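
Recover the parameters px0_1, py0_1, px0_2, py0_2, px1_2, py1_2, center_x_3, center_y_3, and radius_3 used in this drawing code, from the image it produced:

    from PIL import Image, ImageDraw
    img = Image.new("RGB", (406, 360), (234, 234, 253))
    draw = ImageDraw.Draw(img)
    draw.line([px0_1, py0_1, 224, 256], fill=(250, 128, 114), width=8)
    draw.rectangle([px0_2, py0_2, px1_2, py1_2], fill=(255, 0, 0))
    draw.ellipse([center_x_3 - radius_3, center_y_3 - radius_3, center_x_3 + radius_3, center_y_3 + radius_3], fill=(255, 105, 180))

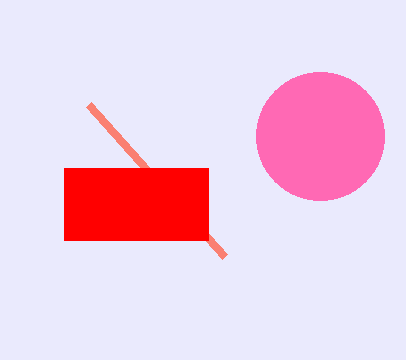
px0_1 = 88
py0_1 = 104
px0_2 = 64
py0_2 = 168
px1_2 = 208
py1_2 = 240
center_x_3 = 320
center_y_3 = 136
radius_3 = 64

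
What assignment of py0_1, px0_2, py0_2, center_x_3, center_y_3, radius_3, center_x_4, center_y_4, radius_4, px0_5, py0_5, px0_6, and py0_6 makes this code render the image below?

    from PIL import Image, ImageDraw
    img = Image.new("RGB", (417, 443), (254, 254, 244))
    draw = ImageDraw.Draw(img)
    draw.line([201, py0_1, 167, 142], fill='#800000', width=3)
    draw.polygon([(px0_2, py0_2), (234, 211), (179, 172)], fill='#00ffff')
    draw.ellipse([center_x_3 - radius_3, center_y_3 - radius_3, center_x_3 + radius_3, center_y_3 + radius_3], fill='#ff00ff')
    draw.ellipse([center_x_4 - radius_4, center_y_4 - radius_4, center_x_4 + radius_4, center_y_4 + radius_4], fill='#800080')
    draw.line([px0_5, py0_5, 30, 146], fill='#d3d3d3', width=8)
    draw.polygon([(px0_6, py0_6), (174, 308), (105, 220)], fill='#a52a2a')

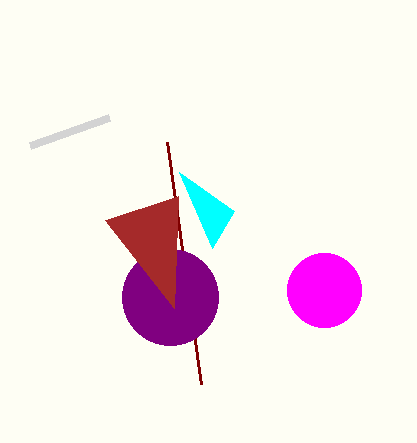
py0_1 = 384, px0_2 = 212, py0_2 = 248, center_x_3 = 324, center_y_3 = 290, radius_3 = 37, center_x_4 = 170, center_y_4 = 297, radius_4 = 48, px0_5 = 109, py0_5 = 118, px0_6 = 178, py0_6 = 196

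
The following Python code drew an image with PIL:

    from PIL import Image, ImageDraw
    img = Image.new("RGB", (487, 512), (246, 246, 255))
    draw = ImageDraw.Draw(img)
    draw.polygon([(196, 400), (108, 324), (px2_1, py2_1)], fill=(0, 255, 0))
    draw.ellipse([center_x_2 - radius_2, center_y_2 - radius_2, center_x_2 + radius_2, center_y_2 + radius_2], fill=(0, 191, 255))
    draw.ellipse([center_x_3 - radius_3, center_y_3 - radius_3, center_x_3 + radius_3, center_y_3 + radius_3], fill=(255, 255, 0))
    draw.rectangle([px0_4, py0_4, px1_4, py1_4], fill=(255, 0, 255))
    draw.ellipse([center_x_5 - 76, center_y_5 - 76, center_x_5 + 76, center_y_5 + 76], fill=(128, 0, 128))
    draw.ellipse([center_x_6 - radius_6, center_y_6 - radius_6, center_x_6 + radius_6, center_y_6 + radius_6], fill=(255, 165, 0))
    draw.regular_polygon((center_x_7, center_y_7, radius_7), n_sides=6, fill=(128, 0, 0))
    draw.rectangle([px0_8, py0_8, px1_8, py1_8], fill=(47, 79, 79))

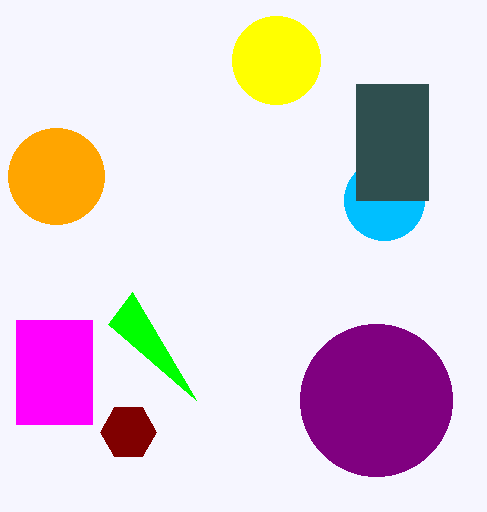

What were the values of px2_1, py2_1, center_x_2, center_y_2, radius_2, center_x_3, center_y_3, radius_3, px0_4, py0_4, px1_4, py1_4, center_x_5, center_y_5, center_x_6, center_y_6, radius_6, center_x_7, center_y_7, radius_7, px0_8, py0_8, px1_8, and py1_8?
px2_1 = 132; py2_1 = 292; center_x_2 = 384; center_y_2 = 200; radius_2 = 40; center_x_3 = 276; center_y_3 = 60; radius_3 = 44; px0_4 = 16; py0_4 = 320; px1_4 = 92; py1_4 = 424; center_x_5 = 376; center_y_5 = 400; center_x_6 = 56; center_y_6 = 176; radius_6 = 48; center_x_7 = 128; center_y_7 = 432; radius_7 = 28; px0_8 = 356; py0_8 = 84; px1_8 = 428; py1_8 = 200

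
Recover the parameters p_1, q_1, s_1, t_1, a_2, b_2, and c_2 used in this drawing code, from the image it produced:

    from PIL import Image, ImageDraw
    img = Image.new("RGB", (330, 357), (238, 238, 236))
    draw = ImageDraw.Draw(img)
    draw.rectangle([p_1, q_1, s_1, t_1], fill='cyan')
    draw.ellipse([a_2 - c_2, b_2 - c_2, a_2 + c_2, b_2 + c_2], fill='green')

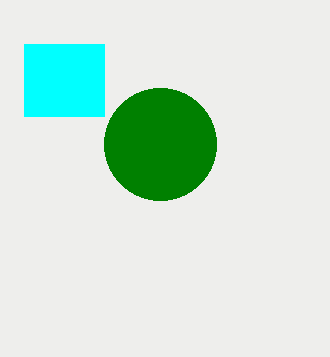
p_1 = 24
q_1 = 44
s_1 = 104
t_1 = 116
a_2 = 160
b_2 = 144
c_2 = 56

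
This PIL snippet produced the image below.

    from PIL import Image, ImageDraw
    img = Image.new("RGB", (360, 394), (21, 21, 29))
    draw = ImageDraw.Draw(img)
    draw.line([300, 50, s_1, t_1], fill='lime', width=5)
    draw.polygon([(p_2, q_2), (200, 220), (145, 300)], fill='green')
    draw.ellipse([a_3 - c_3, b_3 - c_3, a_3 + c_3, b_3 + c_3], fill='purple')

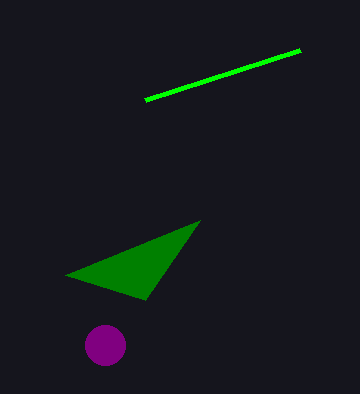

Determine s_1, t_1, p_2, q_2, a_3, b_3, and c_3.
s_1 = 145, t_1 = 100, p_2 = 65, q_2 = 275, a_3 = 105, b_3 = 345, c_3 = 20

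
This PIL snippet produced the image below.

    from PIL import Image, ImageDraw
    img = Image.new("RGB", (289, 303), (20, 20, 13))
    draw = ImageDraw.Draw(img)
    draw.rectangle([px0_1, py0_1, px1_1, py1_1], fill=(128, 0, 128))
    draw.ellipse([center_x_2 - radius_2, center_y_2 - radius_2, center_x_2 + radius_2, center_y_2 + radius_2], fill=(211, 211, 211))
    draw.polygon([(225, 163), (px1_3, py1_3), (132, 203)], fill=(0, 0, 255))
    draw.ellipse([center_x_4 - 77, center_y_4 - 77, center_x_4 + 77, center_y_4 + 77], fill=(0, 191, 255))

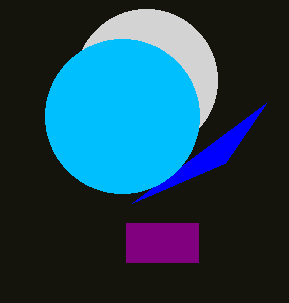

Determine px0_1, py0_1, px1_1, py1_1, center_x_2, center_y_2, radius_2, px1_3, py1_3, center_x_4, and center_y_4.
px0_1 = 126; py0_1 = 223; px1_1 = 198; py1_1 = 262; center_x_2 = 146; center_y_2 = 80; radius_2 = 71; px1_3 = 266; py1_3 = 103; center_x_4 = 122; center_y_4 = 116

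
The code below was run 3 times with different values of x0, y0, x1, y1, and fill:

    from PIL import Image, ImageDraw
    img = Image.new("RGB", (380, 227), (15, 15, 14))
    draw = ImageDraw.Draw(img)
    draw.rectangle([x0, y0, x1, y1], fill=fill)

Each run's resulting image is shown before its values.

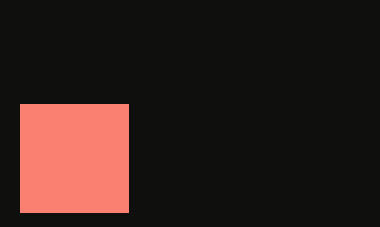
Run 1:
x0 = 20
y0 = 104
x1 = 128
y1 = 212
fill = 'salmon'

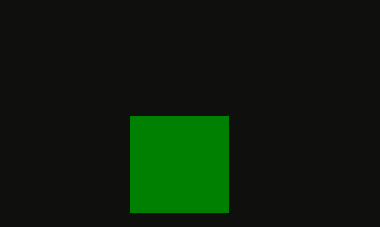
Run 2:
x0 = 130; y0 = 116; x1 = 228; y1 = 212; fill = 'green'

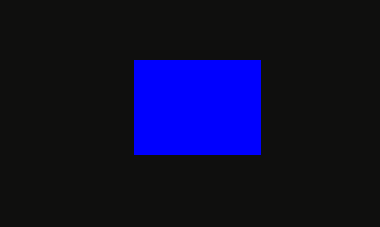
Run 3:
x0 = 134
y0 = 60
x1 = 260
y1 = 154
fill = 'blue'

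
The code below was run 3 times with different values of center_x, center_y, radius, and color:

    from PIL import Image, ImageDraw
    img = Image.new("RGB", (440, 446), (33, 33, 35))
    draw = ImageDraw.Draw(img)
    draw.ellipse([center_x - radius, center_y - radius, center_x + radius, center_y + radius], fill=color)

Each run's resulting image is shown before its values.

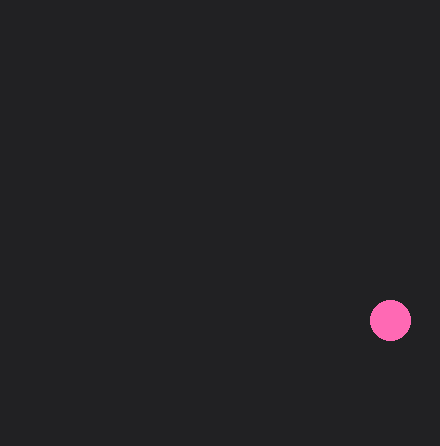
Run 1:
center_x = 390; center_y = 320; radius = 20; color = 'hotpink'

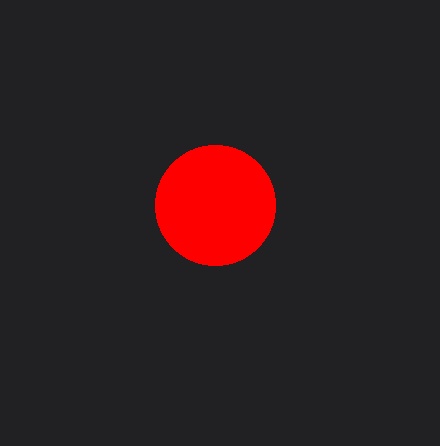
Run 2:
center_x = 215; center_y = 205; radius = 60; color = 'red'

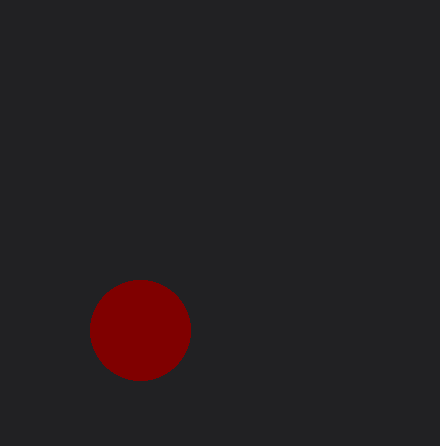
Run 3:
center_x = 140, center_y = 330, radius = 50, color = 'maroon'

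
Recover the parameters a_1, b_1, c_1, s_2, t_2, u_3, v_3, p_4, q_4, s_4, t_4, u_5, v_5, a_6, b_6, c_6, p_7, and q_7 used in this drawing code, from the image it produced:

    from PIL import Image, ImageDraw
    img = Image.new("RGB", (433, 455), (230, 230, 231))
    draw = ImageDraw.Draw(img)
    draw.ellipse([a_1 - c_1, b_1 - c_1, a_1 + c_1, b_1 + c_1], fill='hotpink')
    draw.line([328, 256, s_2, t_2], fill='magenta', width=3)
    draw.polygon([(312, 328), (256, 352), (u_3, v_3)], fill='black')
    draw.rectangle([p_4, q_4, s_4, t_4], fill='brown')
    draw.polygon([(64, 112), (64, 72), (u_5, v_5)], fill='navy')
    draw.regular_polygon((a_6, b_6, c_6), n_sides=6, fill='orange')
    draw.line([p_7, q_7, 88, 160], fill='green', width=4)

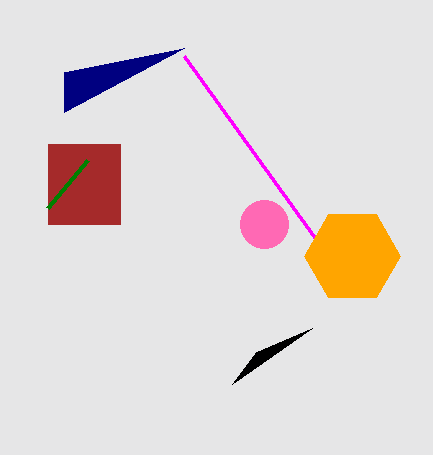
a_1 = 264, b_1 = 224, c_1 = 24, s_2 = 184, t_2 = 56, u_3 = 232, v_3 = 384, p_4 = 48, q_4 = 144, s_4 = 120, t_4 = 224, u_5 = 184, v_5 = 48, a_6 = 352, b_6 = 256, c_6 = 48, p_7 = 48, q_7 = 208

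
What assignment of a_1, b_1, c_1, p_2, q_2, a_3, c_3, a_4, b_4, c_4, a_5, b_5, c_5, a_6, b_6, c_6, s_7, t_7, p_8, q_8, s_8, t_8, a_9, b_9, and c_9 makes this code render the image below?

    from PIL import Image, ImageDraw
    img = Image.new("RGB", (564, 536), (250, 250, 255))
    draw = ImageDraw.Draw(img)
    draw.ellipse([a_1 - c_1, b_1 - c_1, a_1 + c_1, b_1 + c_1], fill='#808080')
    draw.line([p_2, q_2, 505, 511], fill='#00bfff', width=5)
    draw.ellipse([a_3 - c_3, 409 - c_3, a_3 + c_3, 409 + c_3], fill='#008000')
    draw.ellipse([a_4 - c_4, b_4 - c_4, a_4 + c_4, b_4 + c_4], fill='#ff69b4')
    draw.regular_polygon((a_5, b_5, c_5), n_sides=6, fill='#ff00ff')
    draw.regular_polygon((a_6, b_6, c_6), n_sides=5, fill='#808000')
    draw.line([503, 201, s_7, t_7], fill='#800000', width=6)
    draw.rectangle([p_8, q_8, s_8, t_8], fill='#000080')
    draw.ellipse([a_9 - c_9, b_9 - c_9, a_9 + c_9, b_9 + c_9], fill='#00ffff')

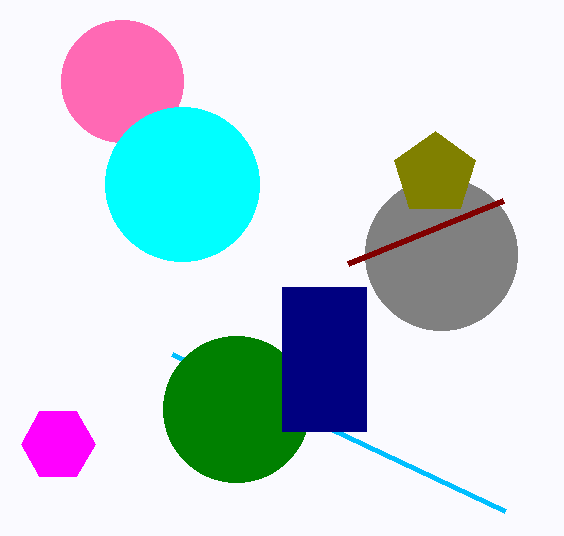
a_1 = 441; b_1 = 254; c_1 = 76; p_2 = 172; q_2 = 354; a_3 = 236; c_3 = 73; a_4 = 122; b_4 = 81; c_4 = 61; a_5 = 58; b_5 = 444; c_5 = 37; a_6 = 435; b_6 = 174; c_6 = 43; s_7 = 348; t_7 = 264; p_8 = 282; q_8 = 287; s_8 = 366; t_8 = 431; a_9 = 182; b_9 = 184; c_9 = 77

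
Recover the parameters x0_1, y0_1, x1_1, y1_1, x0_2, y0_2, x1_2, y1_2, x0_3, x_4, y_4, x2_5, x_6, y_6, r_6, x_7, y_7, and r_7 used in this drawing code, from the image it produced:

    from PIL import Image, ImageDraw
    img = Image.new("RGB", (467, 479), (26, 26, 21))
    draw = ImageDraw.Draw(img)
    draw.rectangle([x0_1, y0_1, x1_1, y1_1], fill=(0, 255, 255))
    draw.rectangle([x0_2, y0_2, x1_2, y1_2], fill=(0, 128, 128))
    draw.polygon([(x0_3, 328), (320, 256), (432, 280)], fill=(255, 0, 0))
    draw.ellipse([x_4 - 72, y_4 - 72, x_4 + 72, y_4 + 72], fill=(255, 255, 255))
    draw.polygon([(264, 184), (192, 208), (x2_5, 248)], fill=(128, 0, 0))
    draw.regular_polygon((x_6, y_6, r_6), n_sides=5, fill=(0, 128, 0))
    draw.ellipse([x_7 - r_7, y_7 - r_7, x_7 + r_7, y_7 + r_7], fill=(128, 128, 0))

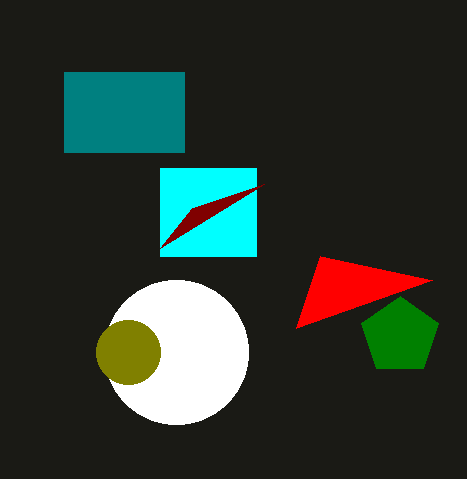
x0_1 = 160
y0_1 = 168
x1_1 = 256
y1_1 = 256
x0_2 = 64
y0_2 = 72
x1_2 = 184
y1_2 = 152
x0_3 = 296
x_4 = 176
y_4 = 352
x2_5 = 160
x_6 = 400
y_6 = 336
r_6 = 40
x_7 = 128
y_7 = 352
r_7 = 32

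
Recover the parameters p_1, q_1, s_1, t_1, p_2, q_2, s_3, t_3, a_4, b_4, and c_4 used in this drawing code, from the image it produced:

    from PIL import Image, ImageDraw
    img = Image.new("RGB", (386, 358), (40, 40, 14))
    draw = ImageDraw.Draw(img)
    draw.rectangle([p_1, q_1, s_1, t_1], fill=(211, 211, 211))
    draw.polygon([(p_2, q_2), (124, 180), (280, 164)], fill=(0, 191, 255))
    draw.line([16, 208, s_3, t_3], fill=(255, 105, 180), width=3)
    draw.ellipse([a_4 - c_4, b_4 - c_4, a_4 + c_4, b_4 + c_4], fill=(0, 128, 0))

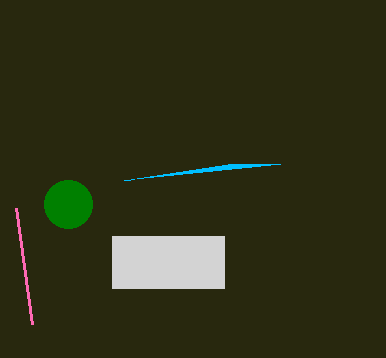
p_1 = 112, q_1 = 236, s_1 = 224, t_1 = 288, p_2 = 228, q_2 = 164, s_3 = 32, t_3 = 324, a_4 = 68, b_4 = 204, c_4 = 24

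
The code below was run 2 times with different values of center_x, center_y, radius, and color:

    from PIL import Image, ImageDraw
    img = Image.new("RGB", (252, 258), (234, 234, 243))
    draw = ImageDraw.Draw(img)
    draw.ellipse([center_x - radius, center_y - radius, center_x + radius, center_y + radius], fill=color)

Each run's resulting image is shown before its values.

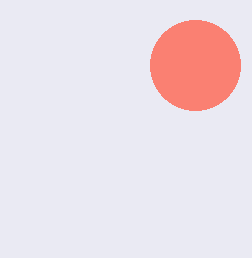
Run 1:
center_x = 195, center_y = 65, radius = 45, color = 'salmon'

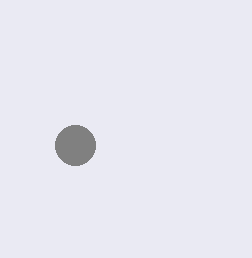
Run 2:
center_x = 75; center_y = 145; radius = 20; color = 'gray'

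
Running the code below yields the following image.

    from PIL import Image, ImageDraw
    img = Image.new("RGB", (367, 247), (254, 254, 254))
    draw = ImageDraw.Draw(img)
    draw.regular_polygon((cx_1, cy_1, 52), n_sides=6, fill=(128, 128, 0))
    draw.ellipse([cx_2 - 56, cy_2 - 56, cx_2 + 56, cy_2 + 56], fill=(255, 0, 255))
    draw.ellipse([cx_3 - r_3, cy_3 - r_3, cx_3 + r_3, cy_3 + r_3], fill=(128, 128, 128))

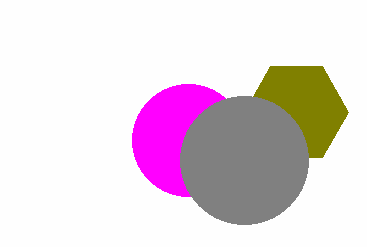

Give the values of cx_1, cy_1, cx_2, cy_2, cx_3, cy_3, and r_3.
cx_1 = 296
cy_1 = 112
cx_2 = 188
cy_2 = 140
cx_3 = 244
cy_3 = 160
r_3 = 64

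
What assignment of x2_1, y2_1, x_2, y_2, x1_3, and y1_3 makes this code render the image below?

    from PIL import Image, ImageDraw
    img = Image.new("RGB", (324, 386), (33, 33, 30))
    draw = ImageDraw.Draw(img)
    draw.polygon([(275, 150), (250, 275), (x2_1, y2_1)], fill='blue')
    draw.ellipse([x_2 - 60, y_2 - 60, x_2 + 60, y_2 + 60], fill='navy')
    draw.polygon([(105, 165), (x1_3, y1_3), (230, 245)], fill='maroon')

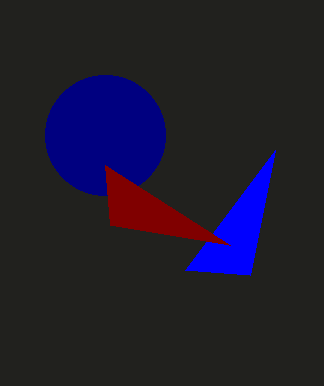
x2_1 = 185
y2_1 = 270
x_2 = 105
y_2 = 135
x1_3 = 110
y1_3 = 225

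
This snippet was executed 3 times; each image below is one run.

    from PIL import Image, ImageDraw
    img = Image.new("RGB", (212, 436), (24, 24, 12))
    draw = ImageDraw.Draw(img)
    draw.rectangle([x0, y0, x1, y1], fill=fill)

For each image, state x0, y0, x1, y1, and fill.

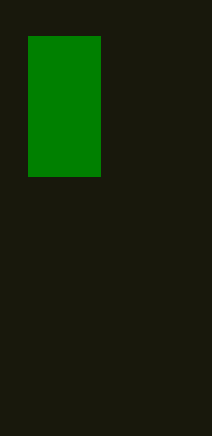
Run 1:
x0 = 28; y0 = 36; x1 = 100; y1 = 176; fill = 'green'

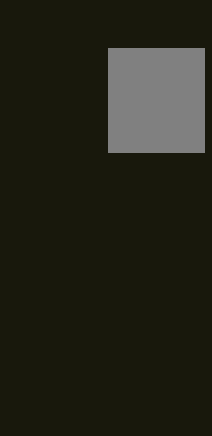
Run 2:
x0 = 108
y0 = 48
x1 = 204
y1 = 152
fill = 'gray'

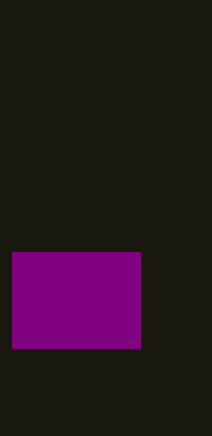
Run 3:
x0 = 12
y0 = 252
x1 = 140
y1 = 348
fill = 'purple'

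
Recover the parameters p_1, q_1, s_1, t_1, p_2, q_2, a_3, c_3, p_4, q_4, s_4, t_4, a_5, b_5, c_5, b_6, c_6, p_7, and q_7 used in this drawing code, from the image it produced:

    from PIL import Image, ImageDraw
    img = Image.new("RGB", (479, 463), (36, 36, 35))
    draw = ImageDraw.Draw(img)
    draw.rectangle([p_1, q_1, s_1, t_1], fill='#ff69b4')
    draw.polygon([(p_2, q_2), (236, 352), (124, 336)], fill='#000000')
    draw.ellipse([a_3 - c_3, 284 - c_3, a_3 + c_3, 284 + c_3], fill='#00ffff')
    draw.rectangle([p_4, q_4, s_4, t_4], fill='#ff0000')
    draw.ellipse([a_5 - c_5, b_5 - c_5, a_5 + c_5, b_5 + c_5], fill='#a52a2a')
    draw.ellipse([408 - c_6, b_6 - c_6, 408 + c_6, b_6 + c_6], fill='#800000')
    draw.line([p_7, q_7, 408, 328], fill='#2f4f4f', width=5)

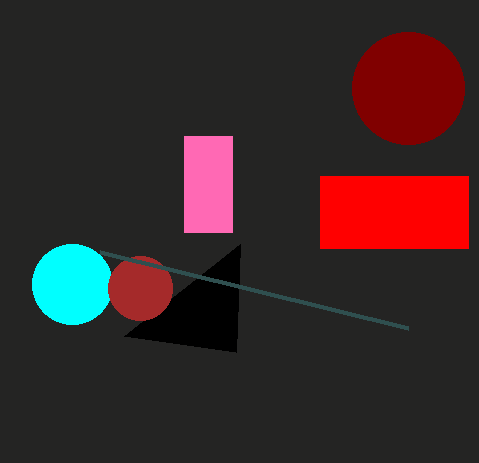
p_1 = 184, q_1 = 136, s_1 = 232, t_1 = 232, p_2 = 240, q_2 = 244, a_3 = 72, c_3 = 40, p_4 = 320, q_4 = 176, s_4 = 468, t_4 = 248, a_5 = 140, b_5 = 288, c_5 = 32, b_6 = 88, c_6 = 56, p_7 = 100, q_7 = 252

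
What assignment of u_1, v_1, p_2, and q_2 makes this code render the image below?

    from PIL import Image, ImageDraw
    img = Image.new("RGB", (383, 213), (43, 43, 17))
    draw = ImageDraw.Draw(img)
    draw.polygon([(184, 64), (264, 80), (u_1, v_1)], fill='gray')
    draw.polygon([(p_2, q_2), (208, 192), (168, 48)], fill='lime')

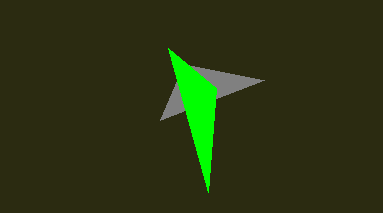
u_1 = 160, v_1 = 120, p_2 = 216, q_2 = 88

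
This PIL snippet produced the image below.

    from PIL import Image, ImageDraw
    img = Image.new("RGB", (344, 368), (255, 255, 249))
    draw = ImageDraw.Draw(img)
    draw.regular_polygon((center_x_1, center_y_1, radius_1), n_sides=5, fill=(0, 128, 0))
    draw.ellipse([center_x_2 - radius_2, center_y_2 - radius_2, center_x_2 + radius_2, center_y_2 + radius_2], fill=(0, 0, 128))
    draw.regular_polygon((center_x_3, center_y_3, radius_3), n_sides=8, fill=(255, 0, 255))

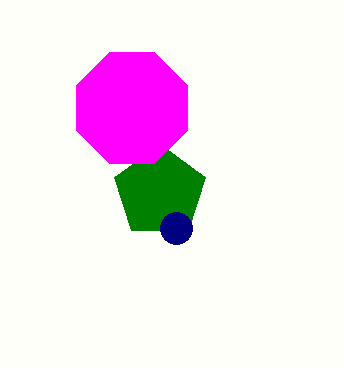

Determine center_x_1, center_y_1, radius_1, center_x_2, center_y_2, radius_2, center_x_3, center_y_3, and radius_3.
center_x_1 = 160, center_y_1 = 192, radius_1 = 48, center_x_2 = 176, center_y_2 = 228, radius_2 = 16, center_x_3 = 132, center_y_3 = 108, radius_3 = 60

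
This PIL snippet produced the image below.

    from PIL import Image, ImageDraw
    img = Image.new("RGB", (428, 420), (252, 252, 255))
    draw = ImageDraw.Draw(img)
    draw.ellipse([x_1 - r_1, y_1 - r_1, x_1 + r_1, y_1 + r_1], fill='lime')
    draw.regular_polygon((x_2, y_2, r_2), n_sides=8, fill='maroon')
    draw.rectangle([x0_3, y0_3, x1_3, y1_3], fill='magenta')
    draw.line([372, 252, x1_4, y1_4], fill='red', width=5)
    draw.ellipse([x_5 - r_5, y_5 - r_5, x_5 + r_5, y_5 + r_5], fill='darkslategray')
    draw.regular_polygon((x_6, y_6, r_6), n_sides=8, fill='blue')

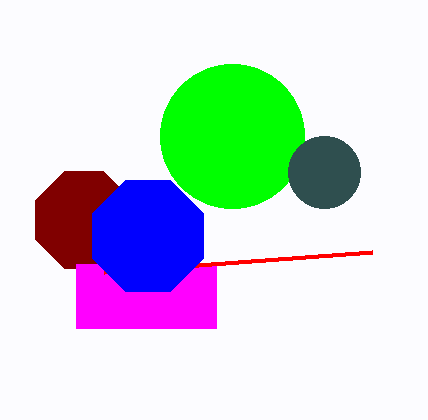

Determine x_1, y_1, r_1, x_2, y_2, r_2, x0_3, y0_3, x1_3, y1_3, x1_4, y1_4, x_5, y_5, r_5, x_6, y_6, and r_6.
x_1 = 232, y_1 = 136, r_1 = 72, x_2 = 84, y_2 = 220, r_2 = 52, x0_3 = 76, y0_3 = 264, x1_3 = 216, y1_3 = 328, x1_4 = 104, y1_4 = 272, x_5 = 324, y_5 = 172, r_5 = 36, x_6 = 148, y_6 = 236, r_6 = 60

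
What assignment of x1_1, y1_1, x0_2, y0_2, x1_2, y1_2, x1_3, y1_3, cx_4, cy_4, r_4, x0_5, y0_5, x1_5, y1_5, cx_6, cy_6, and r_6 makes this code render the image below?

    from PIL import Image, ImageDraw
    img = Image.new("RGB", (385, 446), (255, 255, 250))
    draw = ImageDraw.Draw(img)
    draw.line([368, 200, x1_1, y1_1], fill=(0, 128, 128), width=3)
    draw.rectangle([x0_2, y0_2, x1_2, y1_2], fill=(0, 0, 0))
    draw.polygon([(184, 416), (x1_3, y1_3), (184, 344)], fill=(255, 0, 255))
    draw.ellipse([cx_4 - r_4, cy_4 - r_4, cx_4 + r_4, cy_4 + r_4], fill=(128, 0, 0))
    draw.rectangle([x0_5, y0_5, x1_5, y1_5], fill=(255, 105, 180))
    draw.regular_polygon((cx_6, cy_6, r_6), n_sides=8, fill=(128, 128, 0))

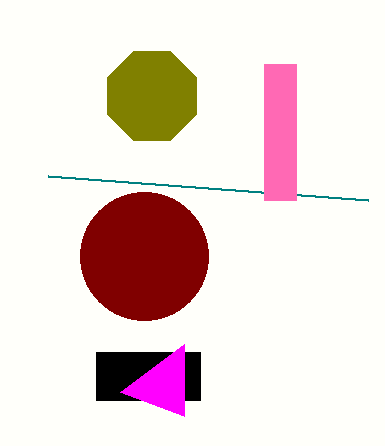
x1_1 = 48
y1_1 = 176
x0_2 = 96
y0_2 = 352
x1_2 = 200
y1_2 = 400
x1_3 = 120
y1_3 = 392
cx_4 = 144
cy_4 = 256
r_4 = 64
x0_5 = 264
y0_5 = 64
x1_5 = 296
y1_5 = 200
cx_6 = 152
cy_6 = 96
r_6 = 48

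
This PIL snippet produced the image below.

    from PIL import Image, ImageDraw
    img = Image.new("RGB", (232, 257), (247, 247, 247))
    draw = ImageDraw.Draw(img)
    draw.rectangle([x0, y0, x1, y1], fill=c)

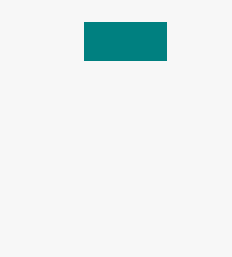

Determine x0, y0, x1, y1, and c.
x0 = 84
y0 = 22
x1 = 166
y1 = 60
c = 'teal'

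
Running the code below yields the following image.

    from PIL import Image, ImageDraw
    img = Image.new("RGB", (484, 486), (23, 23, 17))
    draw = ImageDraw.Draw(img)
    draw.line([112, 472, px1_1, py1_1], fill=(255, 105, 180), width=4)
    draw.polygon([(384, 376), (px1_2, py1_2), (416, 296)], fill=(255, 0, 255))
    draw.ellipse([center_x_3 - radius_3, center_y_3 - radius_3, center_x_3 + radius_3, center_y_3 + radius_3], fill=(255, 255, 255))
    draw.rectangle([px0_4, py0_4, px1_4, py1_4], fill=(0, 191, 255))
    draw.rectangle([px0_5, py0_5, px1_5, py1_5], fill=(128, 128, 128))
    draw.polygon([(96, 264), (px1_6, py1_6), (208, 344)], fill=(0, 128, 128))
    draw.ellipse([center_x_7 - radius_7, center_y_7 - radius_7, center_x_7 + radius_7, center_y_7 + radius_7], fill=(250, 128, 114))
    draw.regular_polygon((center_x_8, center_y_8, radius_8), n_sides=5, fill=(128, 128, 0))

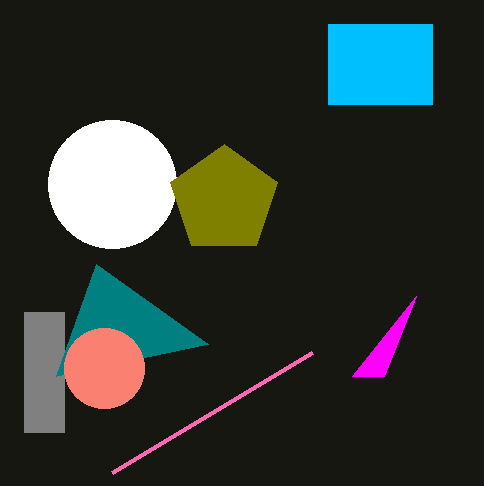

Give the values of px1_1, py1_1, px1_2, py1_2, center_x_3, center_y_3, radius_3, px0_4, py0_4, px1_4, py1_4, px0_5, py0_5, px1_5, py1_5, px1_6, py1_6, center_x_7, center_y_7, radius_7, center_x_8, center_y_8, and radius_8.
px1_1 = 312, py1_1 = 352, px1_2 = 352, py1_2 = 376, center_x_3 = 112, center_y_3 = 184, radius_3 = 64, px0_4 = 328, py0_4 = 24, px1_4 = 432, py1_4 = 104, px0_5 = 24, py0_5 = 312, px1_5 = 64, py1_5 = 432, px1_6 = 56, py1_6 = 376, center_x_7 = 104, center_y_7 = 368, radius_7 = 40, center_x_8 = 224, center_y_8 = 200, radius_8 = 56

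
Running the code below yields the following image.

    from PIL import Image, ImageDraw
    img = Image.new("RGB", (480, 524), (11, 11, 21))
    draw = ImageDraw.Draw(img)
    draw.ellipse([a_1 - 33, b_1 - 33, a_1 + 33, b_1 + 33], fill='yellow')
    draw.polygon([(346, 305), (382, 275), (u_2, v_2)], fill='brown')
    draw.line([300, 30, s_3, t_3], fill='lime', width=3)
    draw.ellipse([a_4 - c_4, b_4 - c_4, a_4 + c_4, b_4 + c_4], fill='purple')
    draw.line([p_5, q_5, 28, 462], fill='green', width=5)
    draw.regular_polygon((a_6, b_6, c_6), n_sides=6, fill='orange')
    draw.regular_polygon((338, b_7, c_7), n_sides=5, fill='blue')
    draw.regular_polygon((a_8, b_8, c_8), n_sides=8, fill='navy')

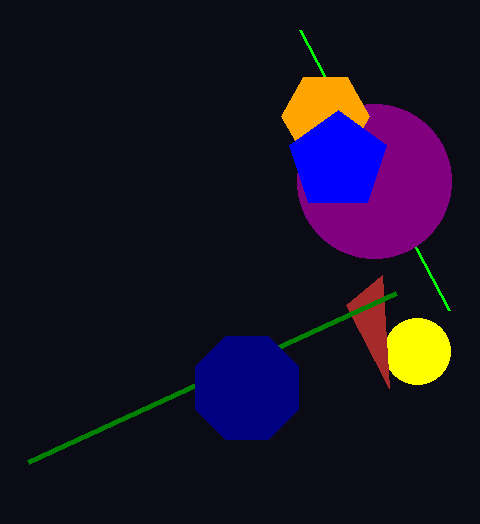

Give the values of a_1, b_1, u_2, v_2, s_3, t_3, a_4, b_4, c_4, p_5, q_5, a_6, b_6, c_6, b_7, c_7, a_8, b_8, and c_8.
a_1 = 417; b_1 = 351; u_2 = 389; v_2 = 388; s_3 = 449; t_3 = 310; a_4 = 374; b_4 = 181; c_4 = 77; p_5 = 396; q_5 = 293; a_6 = 325; b_6 = 116; c_6 = 44; b_7 = 161; c_7 = 51; a_8 = 247; b_8 = 388; c_8 = 56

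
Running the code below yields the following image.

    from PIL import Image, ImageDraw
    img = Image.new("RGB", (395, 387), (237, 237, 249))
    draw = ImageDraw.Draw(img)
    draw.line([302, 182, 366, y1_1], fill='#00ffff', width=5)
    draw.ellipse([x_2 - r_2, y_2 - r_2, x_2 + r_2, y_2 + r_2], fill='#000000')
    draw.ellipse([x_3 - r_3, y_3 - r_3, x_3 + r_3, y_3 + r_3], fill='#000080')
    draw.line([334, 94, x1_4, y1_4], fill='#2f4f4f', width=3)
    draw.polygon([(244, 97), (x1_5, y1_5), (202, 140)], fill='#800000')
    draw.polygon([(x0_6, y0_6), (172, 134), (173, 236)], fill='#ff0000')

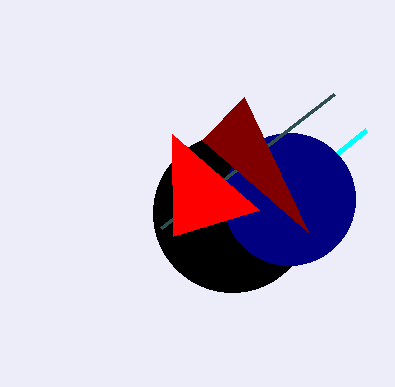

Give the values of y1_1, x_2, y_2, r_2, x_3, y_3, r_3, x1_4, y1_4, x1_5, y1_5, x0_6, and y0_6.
y1_1 = 130; x_2 = 232; y_2 = 213; r_2 = 79; x_3 = 289; y_3 = 199; r_3 = 66; x1_4 = 161; y1_4 = 228; x1_5 = 308; y1_5 = 232; x0_6 = 259; y0_6 = 210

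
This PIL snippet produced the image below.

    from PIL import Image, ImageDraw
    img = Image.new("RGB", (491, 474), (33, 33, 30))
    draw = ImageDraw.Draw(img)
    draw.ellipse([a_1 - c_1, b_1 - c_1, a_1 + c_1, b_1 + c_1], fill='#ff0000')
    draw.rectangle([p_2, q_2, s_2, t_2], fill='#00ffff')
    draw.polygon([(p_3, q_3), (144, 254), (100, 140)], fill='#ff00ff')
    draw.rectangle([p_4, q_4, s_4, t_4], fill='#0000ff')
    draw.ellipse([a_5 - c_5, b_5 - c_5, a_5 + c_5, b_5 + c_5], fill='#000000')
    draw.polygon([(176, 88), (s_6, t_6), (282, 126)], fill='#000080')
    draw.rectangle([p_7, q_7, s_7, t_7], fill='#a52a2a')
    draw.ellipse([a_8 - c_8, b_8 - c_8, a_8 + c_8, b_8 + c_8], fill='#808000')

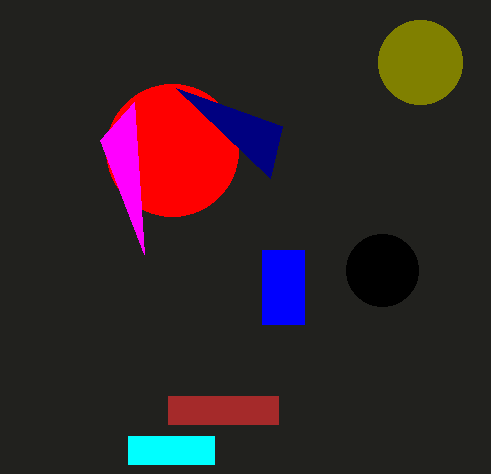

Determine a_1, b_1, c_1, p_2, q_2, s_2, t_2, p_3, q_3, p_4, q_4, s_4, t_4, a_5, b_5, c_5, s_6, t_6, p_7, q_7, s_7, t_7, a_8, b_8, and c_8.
a_1 = 172
b_1 = 150
c_1 = 66
p_2 = 128
q_2 = 436
s_2 = 214
t_2 = 464
p_3 = 134
q_3 = 102
p_4 = 262
q_4 = 250
s_4 = 304
t_4 = 324
a_5 = 382
b_5 = 270
c_5 = 36
s_6 = 270
t_6 = 178
p_7 = 168
q_7 = 396
s_7 = 278
t_7 = 424
a_8 = 420
b_8 = 62
c_8 = 42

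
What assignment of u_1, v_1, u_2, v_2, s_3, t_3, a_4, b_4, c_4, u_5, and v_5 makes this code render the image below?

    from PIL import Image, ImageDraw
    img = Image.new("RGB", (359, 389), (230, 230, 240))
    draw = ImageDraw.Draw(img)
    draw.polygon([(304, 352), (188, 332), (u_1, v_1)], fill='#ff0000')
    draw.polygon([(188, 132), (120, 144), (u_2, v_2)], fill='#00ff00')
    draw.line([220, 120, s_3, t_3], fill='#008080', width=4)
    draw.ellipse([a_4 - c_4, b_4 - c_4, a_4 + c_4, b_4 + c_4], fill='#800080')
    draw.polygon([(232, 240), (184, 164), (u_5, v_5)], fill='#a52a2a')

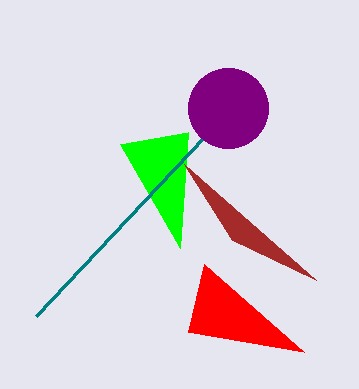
u_1 = 204
v_1 = 264
u_2 = 180
v_2 = 248
s_3 = 36
t_3 = 316
a_4 = 228
b_4 = 108
c_4 = 40
u_5 = 316
v_5 = 280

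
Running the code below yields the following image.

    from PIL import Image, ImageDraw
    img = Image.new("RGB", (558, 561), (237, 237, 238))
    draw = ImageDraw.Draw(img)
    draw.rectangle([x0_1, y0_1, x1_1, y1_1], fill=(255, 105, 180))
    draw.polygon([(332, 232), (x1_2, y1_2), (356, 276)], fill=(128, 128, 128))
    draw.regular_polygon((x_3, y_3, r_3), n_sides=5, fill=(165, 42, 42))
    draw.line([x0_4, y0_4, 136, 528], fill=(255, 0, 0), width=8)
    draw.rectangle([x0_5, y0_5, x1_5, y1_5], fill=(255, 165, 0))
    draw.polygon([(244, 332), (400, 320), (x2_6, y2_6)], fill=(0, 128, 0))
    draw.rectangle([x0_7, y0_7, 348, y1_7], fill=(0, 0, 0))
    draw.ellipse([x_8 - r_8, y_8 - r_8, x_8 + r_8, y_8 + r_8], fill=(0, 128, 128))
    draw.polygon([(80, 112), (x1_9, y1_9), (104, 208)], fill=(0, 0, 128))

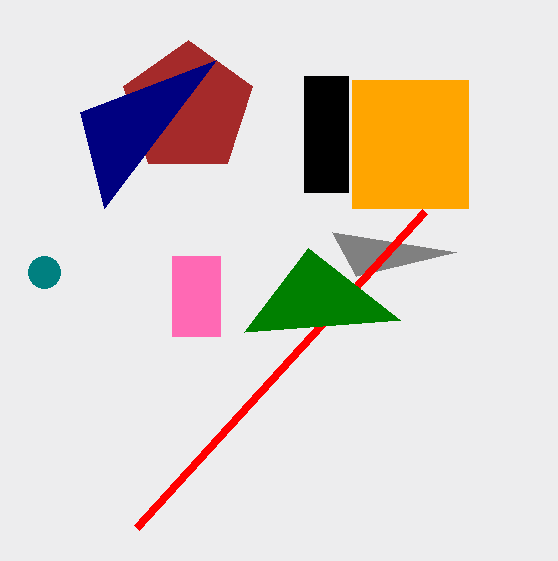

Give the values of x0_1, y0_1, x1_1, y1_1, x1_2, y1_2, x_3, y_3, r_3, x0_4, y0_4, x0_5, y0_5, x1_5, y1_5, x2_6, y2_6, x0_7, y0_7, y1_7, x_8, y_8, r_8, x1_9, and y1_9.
x0_1 = 172; y0_1 = 256; x1_1 = 220; y1_1 = 336; x1_2 = 456; y1_2 = 252; x_3 = 188; y_3 = 108; r_3 = 68; x0_4 = 424; y0_4 = 212; x0_5 = 352; y0_5 = 80; x1_5 = 468; y1_5 = 208; x2_6 = 308; y2_6 = 248; x0_7 = 304; y0_7 = 76; y1_7 = 192; x_8 = 44; y_8 = 272; r_8 = 16; x1_9 = 216; y1_9 = 60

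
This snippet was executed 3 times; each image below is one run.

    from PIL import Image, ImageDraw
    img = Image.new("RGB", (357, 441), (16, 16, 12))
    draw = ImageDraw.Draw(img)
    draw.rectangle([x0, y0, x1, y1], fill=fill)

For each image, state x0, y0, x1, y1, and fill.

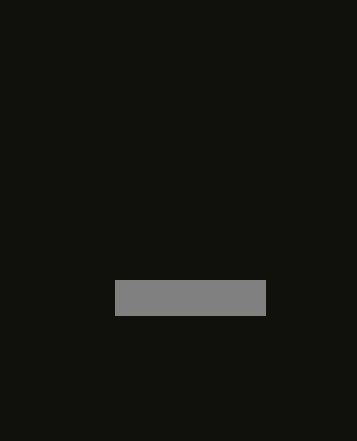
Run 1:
x0 = 115
y0 = 280
x1 = 265
y1 = 315
fill = 'gray'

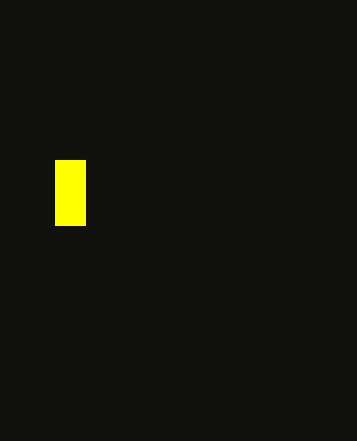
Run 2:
x0 = 55, y0 = 160, x1 = 85, y1 = 225, fill = 'yellow'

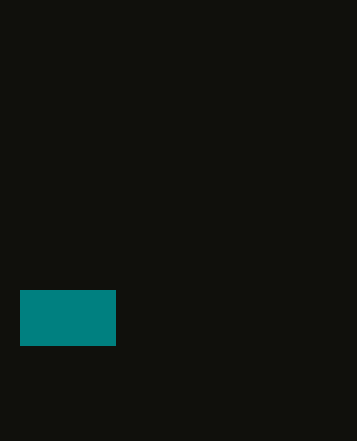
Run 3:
x0 = 20; y0 = 290; x1 = 115; y1 = 345; fill = 'teal'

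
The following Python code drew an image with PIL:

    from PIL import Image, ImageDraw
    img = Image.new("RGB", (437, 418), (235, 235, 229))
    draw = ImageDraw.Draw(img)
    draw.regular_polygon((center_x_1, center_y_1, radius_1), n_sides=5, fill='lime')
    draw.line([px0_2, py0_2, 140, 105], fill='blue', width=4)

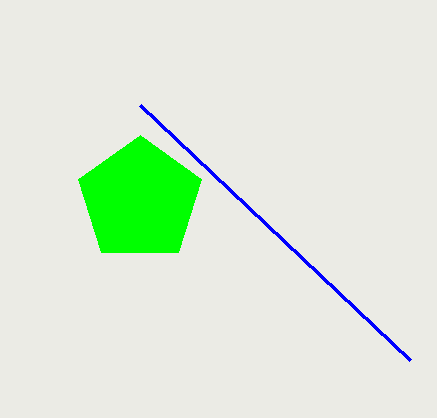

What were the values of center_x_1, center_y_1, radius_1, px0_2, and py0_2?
center_x_1 = 140
center_y_1 = 200
radius_1 = 65
px0_2 = 410
py0_2 = 360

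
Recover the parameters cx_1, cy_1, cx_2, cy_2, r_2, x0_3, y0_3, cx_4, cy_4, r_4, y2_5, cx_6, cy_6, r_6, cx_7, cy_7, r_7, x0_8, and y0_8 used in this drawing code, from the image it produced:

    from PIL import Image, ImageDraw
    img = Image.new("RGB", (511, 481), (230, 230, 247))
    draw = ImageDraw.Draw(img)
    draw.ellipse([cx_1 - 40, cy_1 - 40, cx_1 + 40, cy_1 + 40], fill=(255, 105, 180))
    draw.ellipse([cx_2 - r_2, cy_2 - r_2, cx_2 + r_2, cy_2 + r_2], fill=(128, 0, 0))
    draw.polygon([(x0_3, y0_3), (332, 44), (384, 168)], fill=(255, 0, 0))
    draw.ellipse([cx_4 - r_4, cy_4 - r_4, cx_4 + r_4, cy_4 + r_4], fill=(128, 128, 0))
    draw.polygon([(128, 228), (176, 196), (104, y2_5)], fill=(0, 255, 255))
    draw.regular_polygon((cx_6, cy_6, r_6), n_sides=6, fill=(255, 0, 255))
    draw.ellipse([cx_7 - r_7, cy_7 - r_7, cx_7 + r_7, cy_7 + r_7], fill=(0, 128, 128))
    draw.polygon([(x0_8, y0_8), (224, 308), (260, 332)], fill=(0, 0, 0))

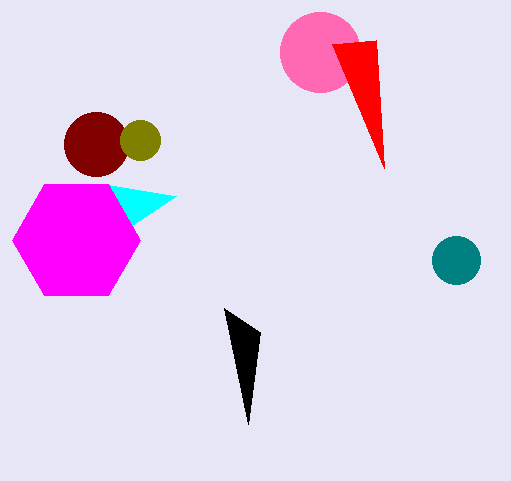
cx_1 = 320; cy_1 = 52; cx_2 = 96; cy_2 = 144; r_2 = 32; x0_3 = 376; y0_3 = 40; cx_4 = 140; cy_4 = 140; r_4 = 20; y2_5 = 184; cx_6 = 76; cy_6 = 240; r_6 = 64; cx_7 = 456; cy_7 = 260; r_7 = 24; x0_8 = 248; y0_8 = 424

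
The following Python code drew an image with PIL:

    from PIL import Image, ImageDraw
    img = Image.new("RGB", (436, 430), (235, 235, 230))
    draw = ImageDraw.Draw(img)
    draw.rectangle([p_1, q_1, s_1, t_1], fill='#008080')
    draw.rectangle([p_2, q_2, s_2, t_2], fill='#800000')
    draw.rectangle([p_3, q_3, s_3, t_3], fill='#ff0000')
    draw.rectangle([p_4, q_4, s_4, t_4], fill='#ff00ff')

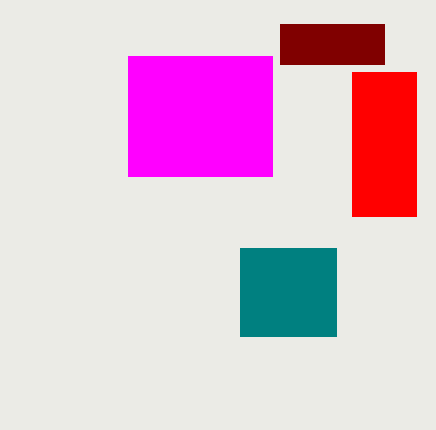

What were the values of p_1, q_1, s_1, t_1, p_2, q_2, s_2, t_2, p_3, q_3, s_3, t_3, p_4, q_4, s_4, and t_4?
p_1 = 240; q_1 = 248; s_1 = 336; t_1 = 336; p_2 = 280; q_2 = 24; s_2 = 384; t_2 = 64; p_3 = 352; q_3 = 72; s_3 = 416; t_3 = 216; p_4 = 128; q_4 = 56; s_4 = 272; t_4 = 176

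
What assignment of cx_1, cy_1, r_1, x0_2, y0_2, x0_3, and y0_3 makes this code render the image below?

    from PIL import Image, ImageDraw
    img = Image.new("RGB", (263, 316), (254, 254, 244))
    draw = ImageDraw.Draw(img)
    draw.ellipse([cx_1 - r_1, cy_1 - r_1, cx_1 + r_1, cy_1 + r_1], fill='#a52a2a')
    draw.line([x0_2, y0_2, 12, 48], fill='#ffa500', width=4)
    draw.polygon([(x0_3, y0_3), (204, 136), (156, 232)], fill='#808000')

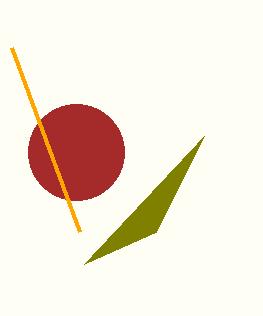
cx_1 = 76; cy_1 = 152; r_1 = 48; x0_2 = 80; y0_2 = 232; x0_3 = 84; y0_3 = 264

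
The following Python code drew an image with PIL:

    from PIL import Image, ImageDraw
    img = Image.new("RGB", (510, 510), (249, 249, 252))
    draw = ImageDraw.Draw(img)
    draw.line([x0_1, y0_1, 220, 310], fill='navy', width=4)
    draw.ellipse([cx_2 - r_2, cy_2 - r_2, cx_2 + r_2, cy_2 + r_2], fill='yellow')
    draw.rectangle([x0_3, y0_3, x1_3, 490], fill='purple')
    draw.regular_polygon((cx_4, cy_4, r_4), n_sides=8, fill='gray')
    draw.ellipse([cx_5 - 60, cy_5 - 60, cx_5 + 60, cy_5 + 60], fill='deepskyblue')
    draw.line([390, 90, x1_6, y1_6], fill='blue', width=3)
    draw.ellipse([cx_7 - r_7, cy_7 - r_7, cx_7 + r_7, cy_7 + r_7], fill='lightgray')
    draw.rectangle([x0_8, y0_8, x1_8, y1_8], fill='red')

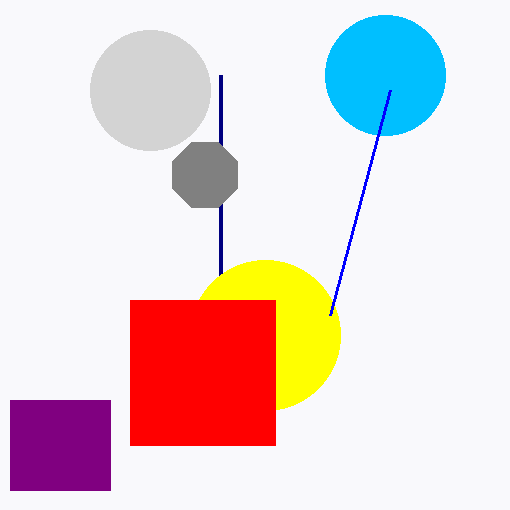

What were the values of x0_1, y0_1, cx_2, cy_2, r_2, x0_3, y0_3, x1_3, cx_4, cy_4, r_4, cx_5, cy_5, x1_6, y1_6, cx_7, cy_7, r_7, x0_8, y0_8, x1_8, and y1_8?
x0_1 = 220, y0_1 = 75, cx_2 = 265, cy_2 = 335, r_2 = 75, x0_3 = 10, y0_3 = 400, x1_3 = 110, cx_4 = 205, cy_4 = 175, r_4 = 35, cx_5 = 385, cy_5 = 75, x1_6 = 330, y1_6 = 315, cx_7 = 150, cy_7 = 90, r_7 = 60, x0_8 = 130, y0_8 = 300, x1_8 = 275, y1_8 = 445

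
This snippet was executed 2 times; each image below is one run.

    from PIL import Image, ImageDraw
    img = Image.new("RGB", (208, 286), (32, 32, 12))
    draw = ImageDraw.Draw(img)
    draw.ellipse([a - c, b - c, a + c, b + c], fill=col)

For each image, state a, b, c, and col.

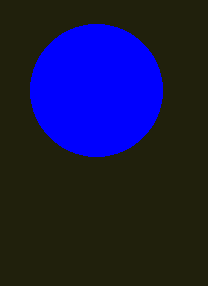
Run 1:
a = 96; b = 90; c = 66; col = 'blue'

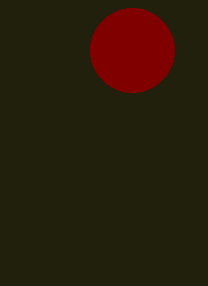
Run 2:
a = 132; b = 50; c = 42; col = 'maroon'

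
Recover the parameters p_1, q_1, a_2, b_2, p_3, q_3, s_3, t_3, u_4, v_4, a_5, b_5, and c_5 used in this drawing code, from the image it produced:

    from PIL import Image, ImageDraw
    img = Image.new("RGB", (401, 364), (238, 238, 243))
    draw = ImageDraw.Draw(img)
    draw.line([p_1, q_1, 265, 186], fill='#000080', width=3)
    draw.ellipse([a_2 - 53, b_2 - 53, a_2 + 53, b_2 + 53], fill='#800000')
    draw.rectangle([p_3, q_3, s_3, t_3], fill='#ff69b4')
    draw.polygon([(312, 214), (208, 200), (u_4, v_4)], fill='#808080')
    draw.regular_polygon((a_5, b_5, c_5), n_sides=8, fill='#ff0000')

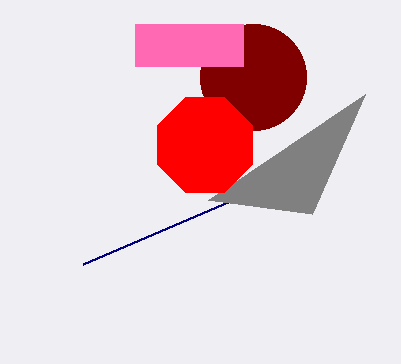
p_1 = 83, q_1 = 264, a_2 = 253, b_2 = 77, p_3 = 135, q_3 = 24, s_3 = 243, t_3 = 66, u_4 = 365, v_4 = 94, a_5 = 205, b_5 = 145, c_5 = 51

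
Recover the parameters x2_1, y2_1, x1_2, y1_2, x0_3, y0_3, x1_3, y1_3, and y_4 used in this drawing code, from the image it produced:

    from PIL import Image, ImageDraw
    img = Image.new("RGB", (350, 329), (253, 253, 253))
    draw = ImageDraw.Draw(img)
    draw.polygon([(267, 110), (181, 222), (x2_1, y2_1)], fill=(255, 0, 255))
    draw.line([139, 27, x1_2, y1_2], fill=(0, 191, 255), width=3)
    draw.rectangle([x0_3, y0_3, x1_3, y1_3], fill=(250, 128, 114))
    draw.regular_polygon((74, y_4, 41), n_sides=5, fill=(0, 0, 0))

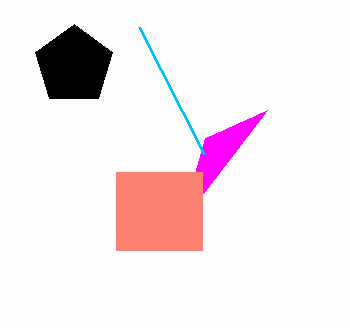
x2_1 = 205, y2_1 = 138, x1_2 = 204, y1_2 = 154, x0_3 = 116, y0_3 = 172, x1_3 = 202, y1_3 = 250, y_4 = 65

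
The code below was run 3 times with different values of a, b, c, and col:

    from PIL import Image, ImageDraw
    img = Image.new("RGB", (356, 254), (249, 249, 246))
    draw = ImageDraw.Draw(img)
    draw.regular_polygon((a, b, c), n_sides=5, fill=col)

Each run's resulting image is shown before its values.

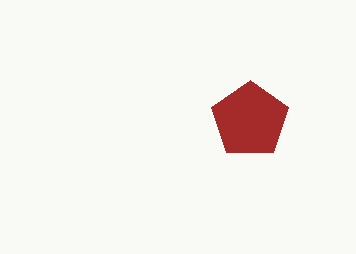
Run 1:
a = 250; b = 120; c = 40; col = 'brown'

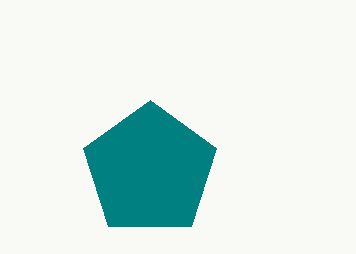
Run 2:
a = 150, b = 170, c = 70, col = 'teal'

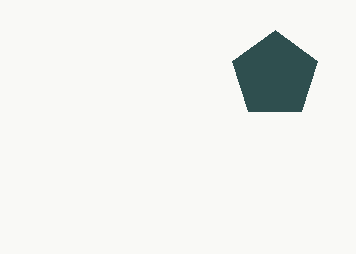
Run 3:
a = 275
b = 75
c = 45
col = 'darkslategray'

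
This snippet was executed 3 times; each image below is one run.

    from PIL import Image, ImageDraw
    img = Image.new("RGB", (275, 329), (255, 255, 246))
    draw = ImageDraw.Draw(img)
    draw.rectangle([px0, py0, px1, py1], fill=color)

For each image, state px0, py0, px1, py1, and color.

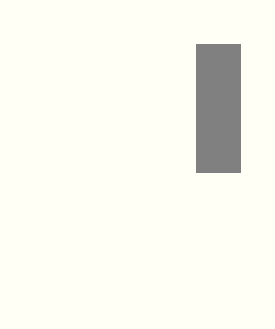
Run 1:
px0 = 196
py0 = 44
px1 = 240
py1 = 172
color = 'gray'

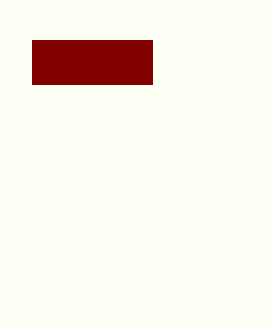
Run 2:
px0 = 32; py0 = 40; px1 = 152; py1 = 84; color = 'maroon'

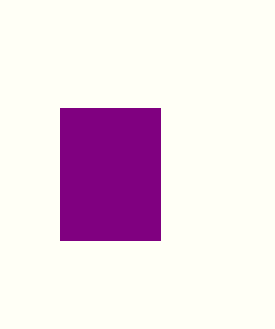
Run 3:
px0 = 60, py0 = 108, px1 = 160, py1 = 240, color = 'purple'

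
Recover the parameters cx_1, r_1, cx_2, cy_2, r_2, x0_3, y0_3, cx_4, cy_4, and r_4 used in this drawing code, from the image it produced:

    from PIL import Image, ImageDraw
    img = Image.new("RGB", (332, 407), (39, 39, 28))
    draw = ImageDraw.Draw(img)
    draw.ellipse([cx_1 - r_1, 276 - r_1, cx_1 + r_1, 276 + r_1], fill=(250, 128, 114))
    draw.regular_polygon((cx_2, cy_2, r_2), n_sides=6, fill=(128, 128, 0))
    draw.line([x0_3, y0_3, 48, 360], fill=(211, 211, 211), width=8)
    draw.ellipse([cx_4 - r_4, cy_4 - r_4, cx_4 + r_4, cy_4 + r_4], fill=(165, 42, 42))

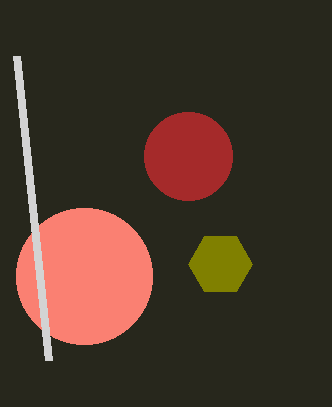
cx_1 = 84
r_1 = 68
cx_2 = 220
cy_2 = 264
r_2 = 32
x0_3 = 16
y0_3 = 56
cx_4 = 188
cy_4 = 156
r_4 = 44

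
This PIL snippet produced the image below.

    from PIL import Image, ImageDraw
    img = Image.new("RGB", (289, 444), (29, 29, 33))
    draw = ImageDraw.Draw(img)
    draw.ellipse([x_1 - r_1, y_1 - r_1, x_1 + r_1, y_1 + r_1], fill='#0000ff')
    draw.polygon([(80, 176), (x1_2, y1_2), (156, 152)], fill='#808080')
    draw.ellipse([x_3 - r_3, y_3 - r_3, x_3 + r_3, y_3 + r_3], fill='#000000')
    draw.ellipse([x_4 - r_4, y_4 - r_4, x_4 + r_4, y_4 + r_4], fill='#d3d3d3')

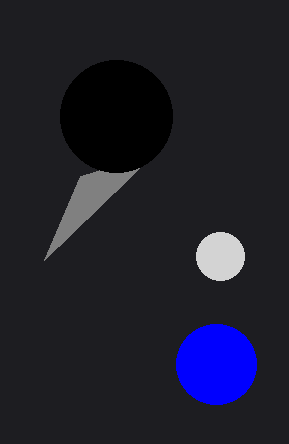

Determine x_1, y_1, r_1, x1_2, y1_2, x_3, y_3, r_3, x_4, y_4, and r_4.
x_1 = 216
y_1 = 364
r_1 = 40
x1_2 = 44
y1_2 = 260
x_3 = 116
y_3 = 116
r_3 = 56
x_4 = 220
y_4 = 256
r_4 = 24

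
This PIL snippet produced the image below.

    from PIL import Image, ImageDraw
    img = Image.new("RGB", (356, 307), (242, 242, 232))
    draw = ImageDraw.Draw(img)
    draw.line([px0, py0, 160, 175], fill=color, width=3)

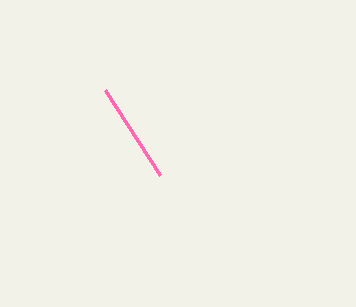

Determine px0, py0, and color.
px0 = 105
py0 = 90
color = 'hotpink'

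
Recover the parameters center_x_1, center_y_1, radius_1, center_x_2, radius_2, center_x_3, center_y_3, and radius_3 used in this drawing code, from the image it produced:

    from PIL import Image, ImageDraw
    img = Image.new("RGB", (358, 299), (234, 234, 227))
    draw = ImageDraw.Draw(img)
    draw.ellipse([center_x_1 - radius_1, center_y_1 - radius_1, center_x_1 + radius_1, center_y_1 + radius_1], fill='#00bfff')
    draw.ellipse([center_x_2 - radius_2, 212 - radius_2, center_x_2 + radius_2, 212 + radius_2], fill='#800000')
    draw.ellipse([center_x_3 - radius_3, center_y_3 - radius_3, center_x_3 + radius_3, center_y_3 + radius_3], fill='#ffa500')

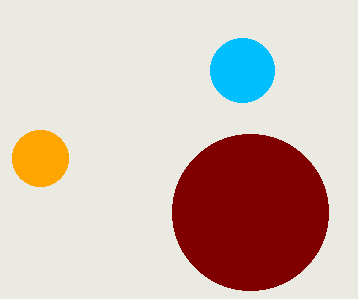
center_x_1 = 242, center_y_1 = 70, radius_1 = 32, center_x_2 = 250, radius_2 = 78, center_x_3 = 40, center_y_3 = 158, radius_3 = 28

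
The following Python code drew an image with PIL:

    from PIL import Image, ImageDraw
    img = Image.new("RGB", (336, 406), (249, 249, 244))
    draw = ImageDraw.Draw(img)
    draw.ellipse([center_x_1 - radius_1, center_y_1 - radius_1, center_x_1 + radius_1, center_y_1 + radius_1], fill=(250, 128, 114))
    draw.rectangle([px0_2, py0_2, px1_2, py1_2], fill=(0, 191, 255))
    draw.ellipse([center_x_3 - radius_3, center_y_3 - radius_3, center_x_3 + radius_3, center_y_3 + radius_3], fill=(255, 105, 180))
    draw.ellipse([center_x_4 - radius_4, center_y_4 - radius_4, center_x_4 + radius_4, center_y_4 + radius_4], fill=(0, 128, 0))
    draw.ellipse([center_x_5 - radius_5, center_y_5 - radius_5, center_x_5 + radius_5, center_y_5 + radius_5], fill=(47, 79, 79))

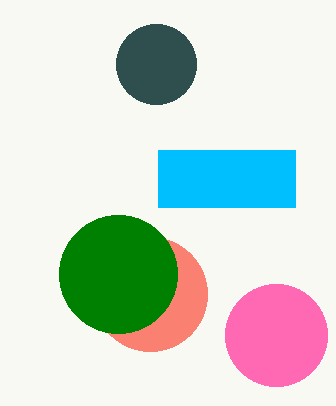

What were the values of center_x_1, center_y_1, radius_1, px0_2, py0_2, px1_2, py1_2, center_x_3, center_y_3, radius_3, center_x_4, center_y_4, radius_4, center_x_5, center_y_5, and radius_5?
center_x_1 = 150
center_y_1 = 294
radius_1 = 57
px0_2 = 158
py0_2 = 150
px1_2 = 295
py1_2 = 207
center_x_3 = 276
center_y_3 = 335
radius_3 = 51
center_x_4 = 118
center_y_4 = 274
radius_4 = 59
center_x_5 = 156
center_y_5 = 64
radius_5 = 40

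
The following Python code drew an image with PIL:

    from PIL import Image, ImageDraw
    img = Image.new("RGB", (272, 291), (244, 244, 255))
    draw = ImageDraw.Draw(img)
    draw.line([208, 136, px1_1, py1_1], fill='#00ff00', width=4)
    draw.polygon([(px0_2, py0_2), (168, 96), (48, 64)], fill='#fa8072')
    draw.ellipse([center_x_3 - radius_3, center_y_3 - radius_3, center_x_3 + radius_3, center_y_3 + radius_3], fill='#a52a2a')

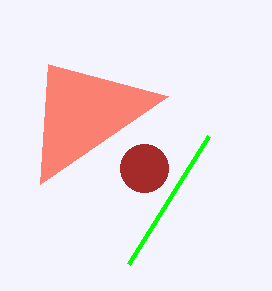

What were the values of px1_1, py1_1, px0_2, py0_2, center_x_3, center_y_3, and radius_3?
px1_1 = 128
py1_1 = 264
px0_2 = 40
py0_2 = 184
center_x_3 = 144
center_y_3 = 168
radius_3 = 24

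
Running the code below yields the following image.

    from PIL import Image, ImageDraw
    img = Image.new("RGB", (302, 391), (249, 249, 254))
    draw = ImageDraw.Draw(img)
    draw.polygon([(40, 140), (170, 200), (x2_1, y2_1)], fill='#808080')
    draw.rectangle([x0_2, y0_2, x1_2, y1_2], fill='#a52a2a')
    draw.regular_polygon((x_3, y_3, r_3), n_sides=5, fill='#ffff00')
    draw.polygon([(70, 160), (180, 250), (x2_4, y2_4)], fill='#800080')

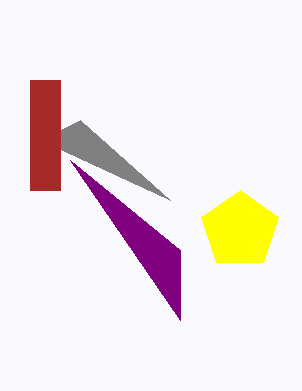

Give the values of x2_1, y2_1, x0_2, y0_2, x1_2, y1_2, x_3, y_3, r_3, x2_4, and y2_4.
x2_1 = 80
y2_1 = 120
x0_2 = 30
y0_2 = 80
x1_2 = 60
y1_2 = 190
x_3 = 240
y_3 = 230
r_3 = 40
x2_4 = 180
y2_4 = 320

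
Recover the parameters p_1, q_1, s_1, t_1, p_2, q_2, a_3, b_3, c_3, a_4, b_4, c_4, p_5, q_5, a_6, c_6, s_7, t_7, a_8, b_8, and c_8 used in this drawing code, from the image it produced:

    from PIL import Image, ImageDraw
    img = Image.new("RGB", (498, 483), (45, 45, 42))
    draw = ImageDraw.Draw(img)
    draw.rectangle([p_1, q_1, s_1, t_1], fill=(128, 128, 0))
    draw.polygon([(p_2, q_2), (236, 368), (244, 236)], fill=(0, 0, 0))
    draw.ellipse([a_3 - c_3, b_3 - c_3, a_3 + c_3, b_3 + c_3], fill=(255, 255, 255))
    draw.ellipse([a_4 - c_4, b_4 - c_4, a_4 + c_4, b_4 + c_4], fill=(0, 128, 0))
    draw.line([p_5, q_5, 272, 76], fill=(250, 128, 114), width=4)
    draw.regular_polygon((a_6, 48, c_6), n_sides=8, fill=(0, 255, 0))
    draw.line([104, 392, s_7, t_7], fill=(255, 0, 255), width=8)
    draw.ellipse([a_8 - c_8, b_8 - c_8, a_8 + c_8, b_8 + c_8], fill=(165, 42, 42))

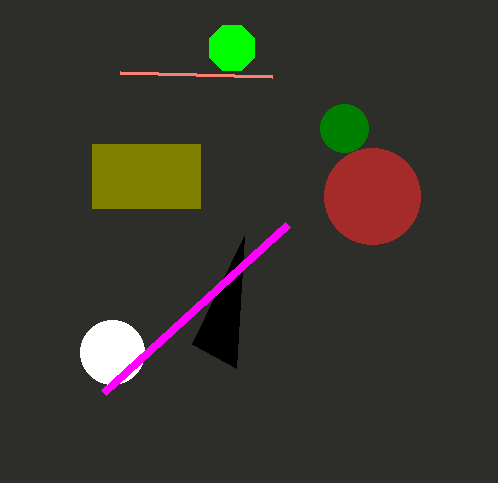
p_1 = 92; q_1 = 144; s_1 = 200; t_1 = 208; p_2 = 192; q_2 = 344; a_3 = 112; b_3 = 352; c_3 = 32; a_4 = 344; b_4 = 128; c_4 = 24; p_5 = 120; q_5 = 72; a_6 = 232; c_6 = 24; s_7 = 288; t_7 = 224; a_8 = 372; b_8 = 196; c_8 = 48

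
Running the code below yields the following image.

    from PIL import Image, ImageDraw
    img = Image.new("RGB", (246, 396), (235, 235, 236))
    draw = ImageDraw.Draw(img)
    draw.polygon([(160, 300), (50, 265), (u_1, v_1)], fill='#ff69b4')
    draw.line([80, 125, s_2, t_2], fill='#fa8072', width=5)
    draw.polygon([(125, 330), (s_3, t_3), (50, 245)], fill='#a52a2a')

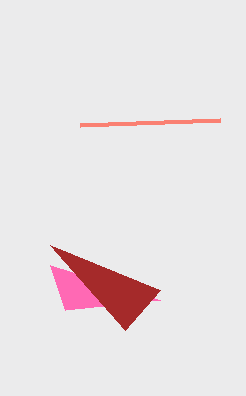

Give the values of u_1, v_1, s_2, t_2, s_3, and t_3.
u_1 = 65, v_1 = 310, s_2 = 220, t_2 = 120, s_3 = 160, t_3 = 290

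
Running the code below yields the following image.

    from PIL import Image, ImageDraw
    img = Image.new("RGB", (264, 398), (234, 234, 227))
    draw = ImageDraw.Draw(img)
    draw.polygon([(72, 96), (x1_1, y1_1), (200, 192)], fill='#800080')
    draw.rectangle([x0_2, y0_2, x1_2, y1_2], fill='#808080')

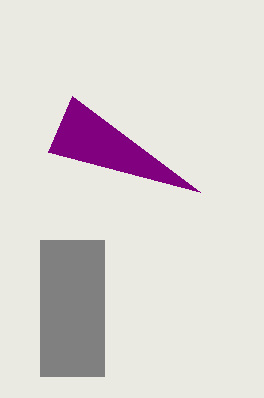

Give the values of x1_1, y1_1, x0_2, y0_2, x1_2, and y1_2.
x1_1 = 48, y1_1 = 152, x0_2 = 40, y0_2 = 240, x1_2 = 104, y1_2 = 376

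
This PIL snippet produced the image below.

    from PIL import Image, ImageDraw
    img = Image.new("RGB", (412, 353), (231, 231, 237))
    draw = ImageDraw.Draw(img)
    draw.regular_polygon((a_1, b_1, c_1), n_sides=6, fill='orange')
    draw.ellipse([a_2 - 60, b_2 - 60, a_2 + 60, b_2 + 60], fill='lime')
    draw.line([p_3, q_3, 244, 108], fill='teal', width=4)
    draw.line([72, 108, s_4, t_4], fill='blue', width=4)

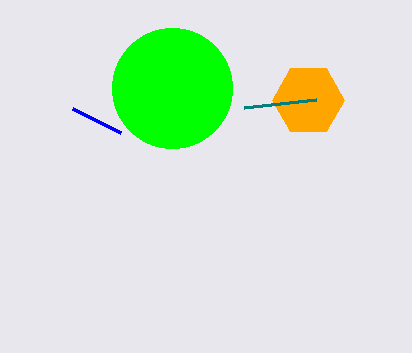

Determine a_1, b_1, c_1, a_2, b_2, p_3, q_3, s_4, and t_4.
a_1 = 308, b_1 = 100, c_1 = 36, a_2 = 172, b_2 = 88, p_3 = 316, q_3 = 100, s_4 = 120, t_4 = 132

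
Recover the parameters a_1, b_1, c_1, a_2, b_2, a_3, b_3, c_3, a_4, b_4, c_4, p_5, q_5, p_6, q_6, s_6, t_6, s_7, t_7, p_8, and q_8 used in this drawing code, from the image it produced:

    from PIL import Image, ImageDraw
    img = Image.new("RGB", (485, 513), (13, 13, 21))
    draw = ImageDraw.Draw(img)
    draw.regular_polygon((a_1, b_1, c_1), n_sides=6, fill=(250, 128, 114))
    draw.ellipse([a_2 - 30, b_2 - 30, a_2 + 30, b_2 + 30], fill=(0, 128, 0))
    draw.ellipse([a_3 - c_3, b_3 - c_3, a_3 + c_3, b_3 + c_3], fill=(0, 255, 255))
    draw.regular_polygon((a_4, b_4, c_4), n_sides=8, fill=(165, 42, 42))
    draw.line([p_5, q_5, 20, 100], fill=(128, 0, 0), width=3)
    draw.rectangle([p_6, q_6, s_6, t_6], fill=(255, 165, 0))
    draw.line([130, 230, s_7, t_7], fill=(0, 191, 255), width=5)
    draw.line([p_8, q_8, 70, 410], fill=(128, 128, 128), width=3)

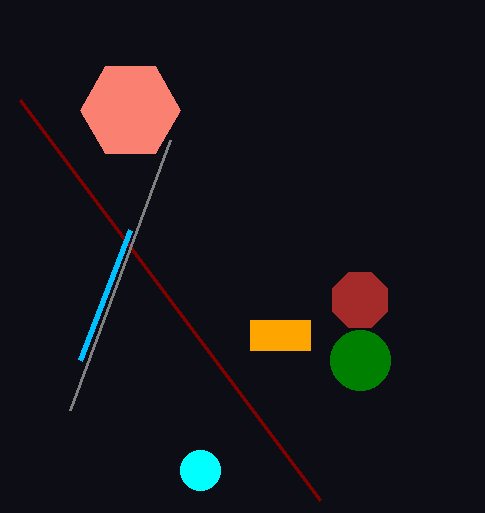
a_1 = 130; b_1 = 110; c_1 = 50; a_2 = 360; b_2 = 360; a_3 = 200; b_3 = 470; c_3 = 20; a_4 = 360; b_4 = 300; c_4 = 30; p_5 = 320; q_5 = 500; p_6 = 250; q_6 = 320; s_6 = 310; t_6 = 350; s_7 = 80; t_7 = 360; p_8 = 170; q_8 = 140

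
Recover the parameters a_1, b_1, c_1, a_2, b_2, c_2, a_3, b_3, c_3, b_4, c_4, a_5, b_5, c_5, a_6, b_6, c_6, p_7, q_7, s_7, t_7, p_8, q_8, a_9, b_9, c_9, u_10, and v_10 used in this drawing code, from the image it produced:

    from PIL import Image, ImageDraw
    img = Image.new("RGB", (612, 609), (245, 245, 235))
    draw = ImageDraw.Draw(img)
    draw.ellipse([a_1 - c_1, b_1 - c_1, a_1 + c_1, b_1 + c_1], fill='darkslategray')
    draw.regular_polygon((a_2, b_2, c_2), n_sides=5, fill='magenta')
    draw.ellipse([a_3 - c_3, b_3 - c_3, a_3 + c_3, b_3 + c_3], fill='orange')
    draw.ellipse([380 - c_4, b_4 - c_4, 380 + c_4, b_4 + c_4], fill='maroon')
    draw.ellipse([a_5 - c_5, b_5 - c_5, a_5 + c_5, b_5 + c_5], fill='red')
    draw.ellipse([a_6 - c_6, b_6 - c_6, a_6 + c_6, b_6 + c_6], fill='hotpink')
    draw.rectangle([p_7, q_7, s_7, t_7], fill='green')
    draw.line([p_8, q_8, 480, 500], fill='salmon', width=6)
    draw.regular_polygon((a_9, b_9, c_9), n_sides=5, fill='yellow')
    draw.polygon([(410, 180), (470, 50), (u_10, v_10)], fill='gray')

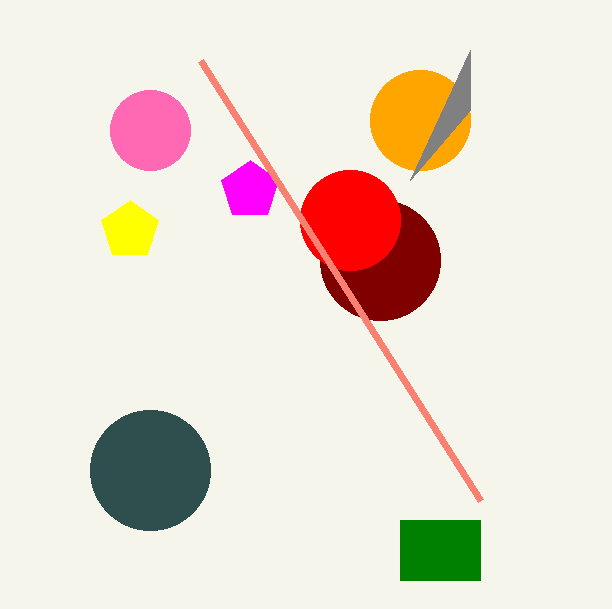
a_1 = 150, b_1 = 470, c_1 = 60, a_2 = 250, b_2 = 190, c_2 = 30, a_3 = 420, b_3 = 120, c_3 = 50, b_4 = 260, c_4 = 60, a_5 = 350, b_5 = 220, c_5 = 50, a_6 = 150, b_6 = 130, c_6 = 40, p_7 = 400, q_7 = 520, s_7 = 480, t_7 = 580, p_8 = 200, q_8 = 60, a_9 = 130, b_9 = 230, c_9 = 30, u_10 = 470, v_10 = 110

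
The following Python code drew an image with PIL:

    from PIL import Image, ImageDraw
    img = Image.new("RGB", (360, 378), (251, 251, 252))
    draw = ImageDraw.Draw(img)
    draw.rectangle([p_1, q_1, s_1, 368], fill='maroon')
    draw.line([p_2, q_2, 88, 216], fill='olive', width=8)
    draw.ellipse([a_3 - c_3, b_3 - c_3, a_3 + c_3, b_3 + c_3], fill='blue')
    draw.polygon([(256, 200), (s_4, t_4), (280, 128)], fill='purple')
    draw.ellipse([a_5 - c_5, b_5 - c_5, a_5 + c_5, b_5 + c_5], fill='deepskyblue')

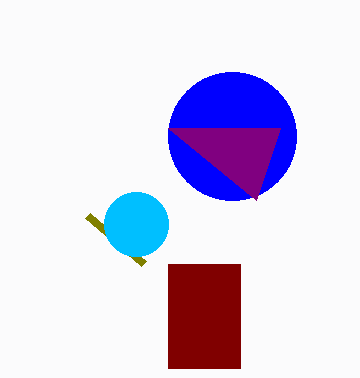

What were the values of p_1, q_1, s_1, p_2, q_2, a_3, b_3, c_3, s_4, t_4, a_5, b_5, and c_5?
p_1 = 168; q_1 = 264; s_1 = 240; p_2 = 144; q_2 = 264; a_3 = 232; b_3 = 136; c_3 = 64; s_4 = 168; t_4 = 128; a_5 = 136; b_5 = 224; c_5 = 32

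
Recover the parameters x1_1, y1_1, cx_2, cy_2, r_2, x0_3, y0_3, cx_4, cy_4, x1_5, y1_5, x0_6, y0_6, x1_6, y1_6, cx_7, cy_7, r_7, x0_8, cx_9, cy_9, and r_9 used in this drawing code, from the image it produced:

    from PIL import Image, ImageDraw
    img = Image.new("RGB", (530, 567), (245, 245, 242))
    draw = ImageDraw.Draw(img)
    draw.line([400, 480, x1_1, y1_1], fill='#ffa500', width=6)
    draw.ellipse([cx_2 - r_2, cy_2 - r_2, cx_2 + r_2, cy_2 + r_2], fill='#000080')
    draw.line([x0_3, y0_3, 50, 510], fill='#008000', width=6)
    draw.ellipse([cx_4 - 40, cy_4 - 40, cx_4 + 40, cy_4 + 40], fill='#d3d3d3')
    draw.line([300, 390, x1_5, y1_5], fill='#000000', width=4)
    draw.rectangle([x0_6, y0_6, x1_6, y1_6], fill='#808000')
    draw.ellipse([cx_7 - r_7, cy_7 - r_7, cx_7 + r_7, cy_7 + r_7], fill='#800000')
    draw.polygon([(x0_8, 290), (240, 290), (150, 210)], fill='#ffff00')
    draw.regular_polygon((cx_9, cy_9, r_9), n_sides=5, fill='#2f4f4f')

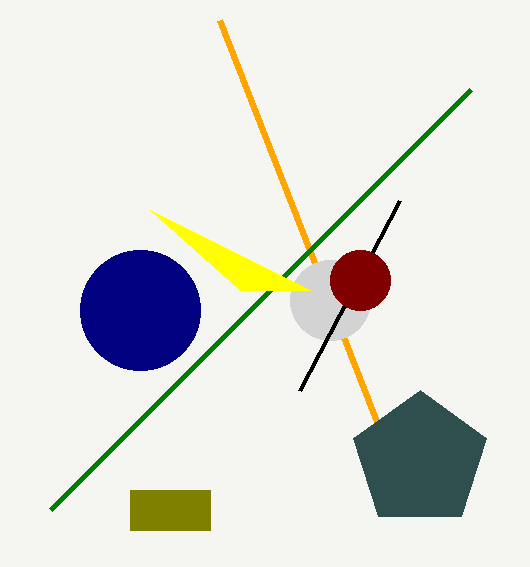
x1_1 = 220; y1_1 = 20; cx_2 = 140; cy_2 = 310; r_2 = 60; x0_3 = 470; y0_3 = 90; cx_4 = 330; cy_4 = 300; x1_5 = 400; y1_5 = 200; x0_6 = 130; y0_6 = 490; x1_6 = 210; y1_6 = 530; cx_7 = 360; cy_7 = 280; r_7 = 30; x0_8 = 310; cx_9 = 420; cy_9 = 460; r_9 = 70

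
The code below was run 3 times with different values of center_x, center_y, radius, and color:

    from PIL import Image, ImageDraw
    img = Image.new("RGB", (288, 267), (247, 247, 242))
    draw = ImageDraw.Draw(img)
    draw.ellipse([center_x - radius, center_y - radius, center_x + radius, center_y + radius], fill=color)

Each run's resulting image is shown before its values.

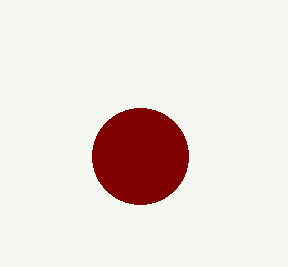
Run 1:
center_x = 140; center_y = 156; radius = 48; color = 'maroon'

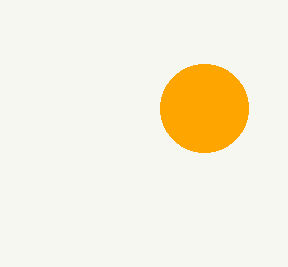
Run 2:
center_x = 204, center_y = 108, radius = 44, color = 'orange'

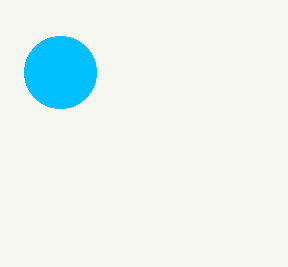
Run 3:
center_x = 60
center_y = 72
radius = 36
color = 'deepskyblue'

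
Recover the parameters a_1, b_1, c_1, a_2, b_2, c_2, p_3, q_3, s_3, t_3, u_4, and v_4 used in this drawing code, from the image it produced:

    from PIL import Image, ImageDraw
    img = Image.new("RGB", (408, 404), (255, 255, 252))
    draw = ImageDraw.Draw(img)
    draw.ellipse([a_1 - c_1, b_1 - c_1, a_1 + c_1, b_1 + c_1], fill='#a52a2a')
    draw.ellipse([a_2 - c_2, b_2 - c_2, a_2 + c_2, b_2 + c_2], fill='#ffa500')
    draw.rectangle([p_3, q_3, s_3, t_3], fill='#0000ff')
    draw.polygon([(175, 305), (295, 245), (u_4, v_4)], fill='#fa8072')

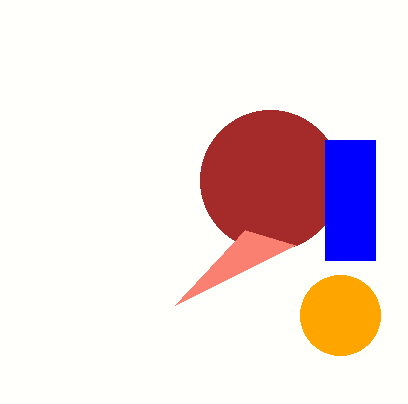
a_1 = 270; b_1 = 180; c_1 = 70; a_2 = 340; b_2 = 315; c_2 = 40; p_3 = 325; q_3 = 140; s_3 = 375; t_3 = 260; u_4 = 245; v_4 = 230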